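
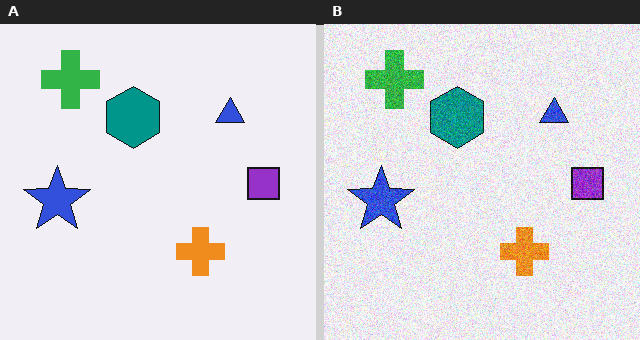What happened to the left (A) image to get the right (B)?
The transformation is: degraded with moderate additive noise.

Random speckle covers the whole image, including the flat background.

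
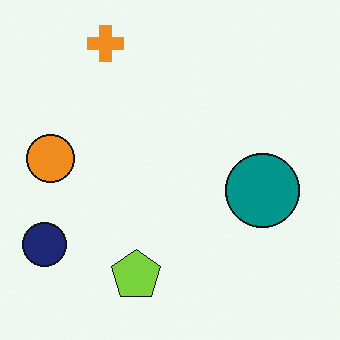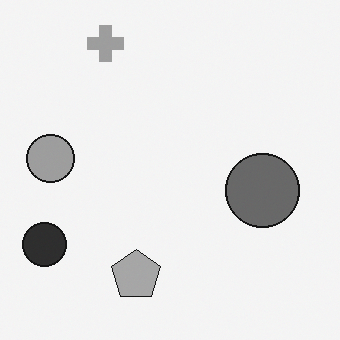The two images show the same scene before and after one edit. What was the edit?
The transformation is: converted to grayscale.

All color is removed — every shape is now a shade of grey.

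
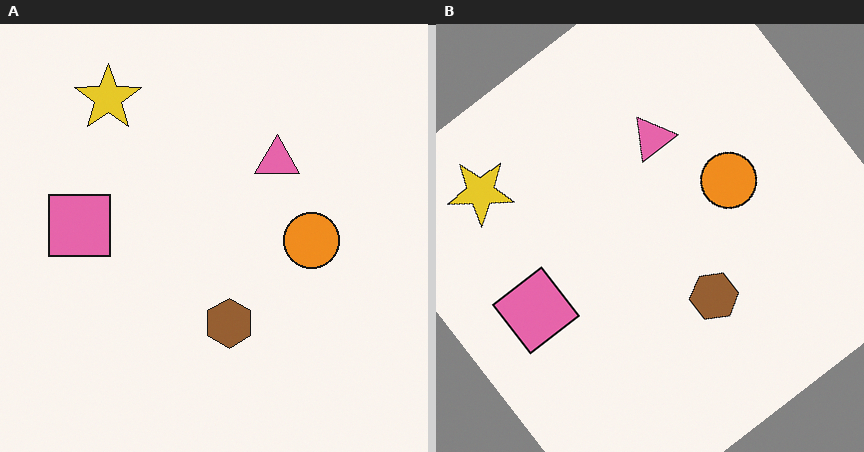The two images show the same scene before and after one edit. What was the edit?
This is the original image rotated counter-clockwise by a large amount — several tens of degrees.

Every shape is tilted by the same angle and the image corners show triangular fill wedges — a whole-image rotation by a non-right angle.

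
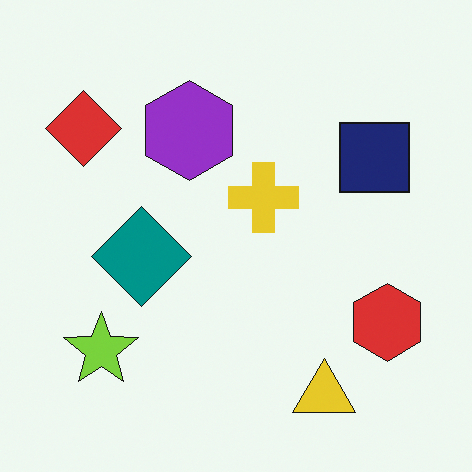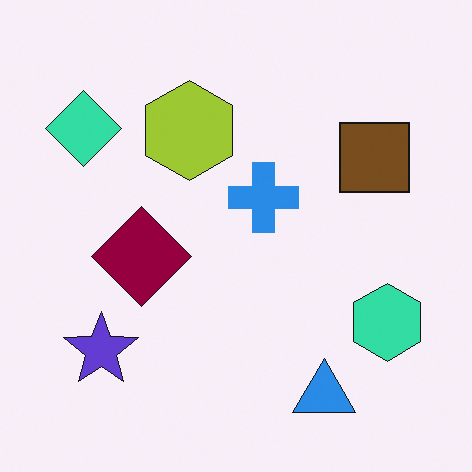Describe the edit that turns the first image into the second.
The image was hue-shifted by a large amount.

Every shape's color has rotated by the same amount around the hue wheel — a uniform hue shift.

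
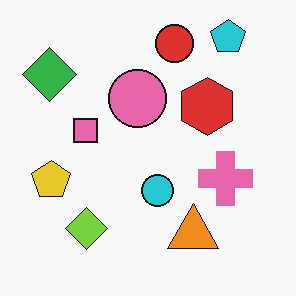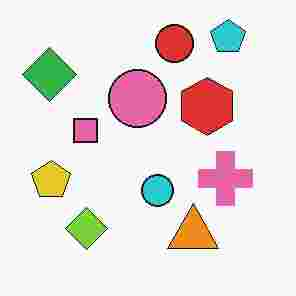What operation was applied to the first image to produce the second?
Degraded with heavy JPEG compression.

Blocky 8×8 compression artifacts appear around shape edges and the flat background shows ringing — characteristic JPEG degradation.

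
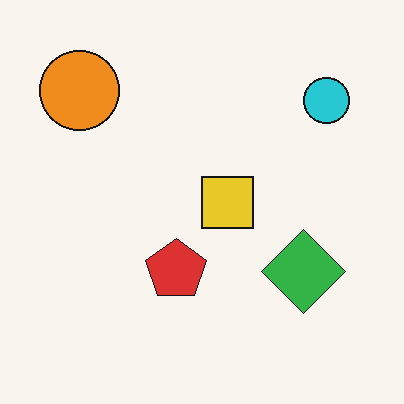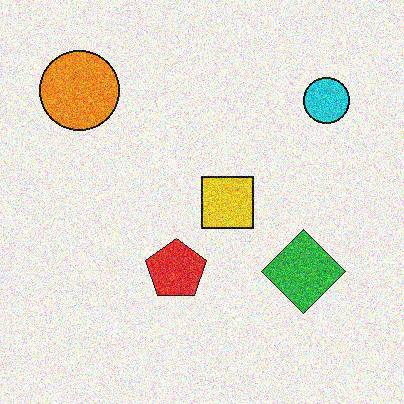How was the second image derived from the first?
This is the original image degraded with strong gaussian noise.

Random speckle covers the whole image, including the flat background.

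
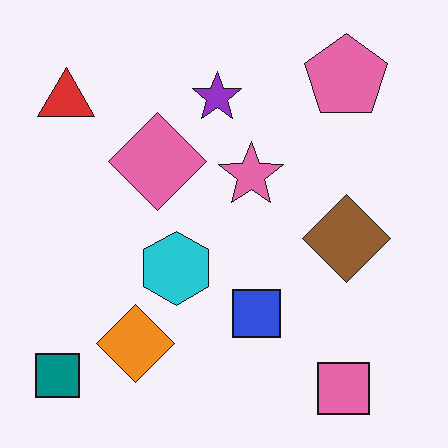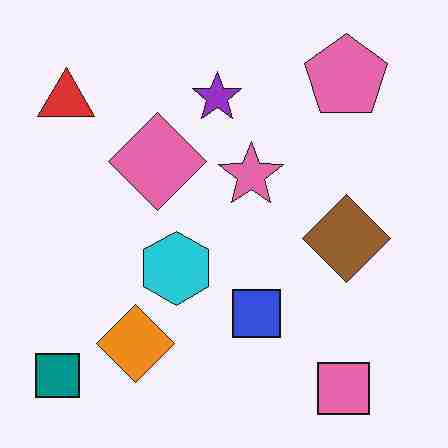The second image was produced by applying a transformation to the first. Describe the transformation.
The second image is the first degraded with heavy JPEG compression.

Blocky 8×8 compression artifacts appear around shape edges and the flat background shows ringing — characteristic JPEG degradation.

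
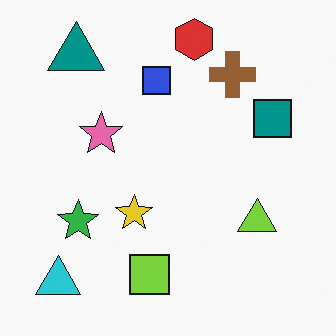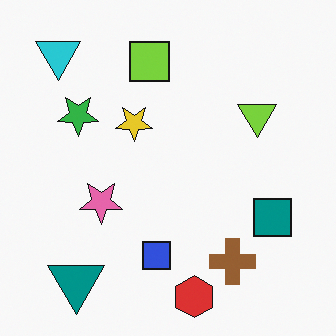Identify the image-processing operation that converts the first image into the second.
The second image is the first flipped vertically (top ↔ bottom).

The red hexagon is in the top of the first image and the bottom of the second — shapes on opposite sides of the horizontal midline have swapped in a mirror flip.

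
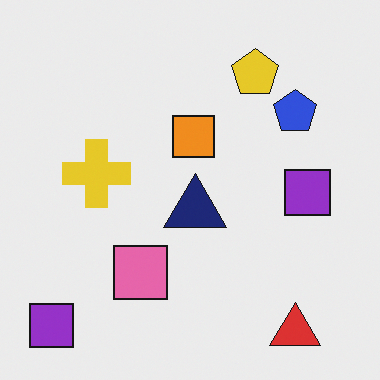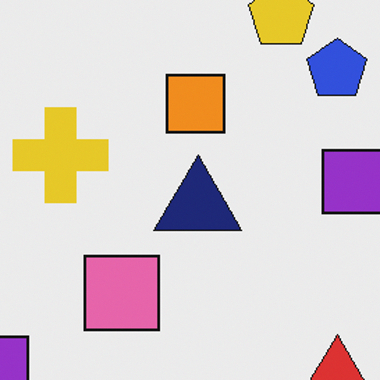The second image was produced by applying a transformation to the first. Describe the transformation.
Cropped slightly and scaled back up.

The visible shapes are larger and the field of view is narrower; shapes near the original edges may be partly or wholly outside the frame — a crop-and-rescale.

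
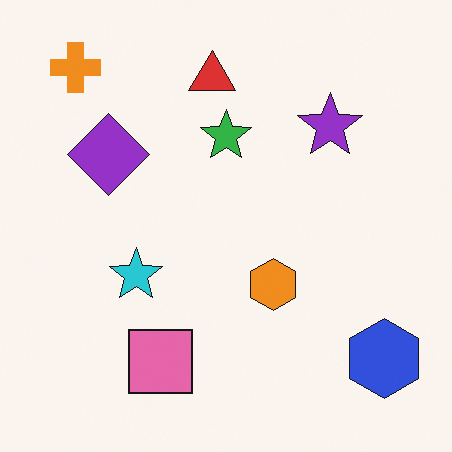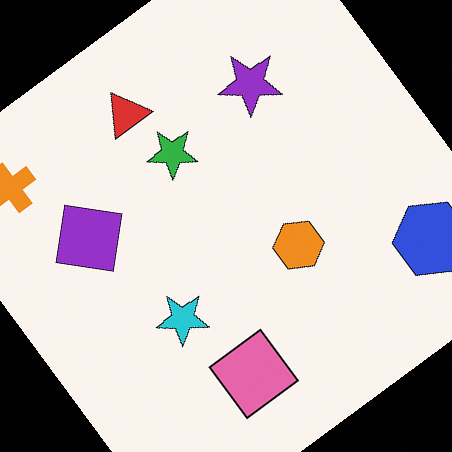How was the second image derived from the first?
This is the original image rotated counter-clockwise by a large amount — several tens of degrees.

Every shape is tilted by the same angle and the image corners show triangular fill wedges — a whole-image rotation by a non-right angle.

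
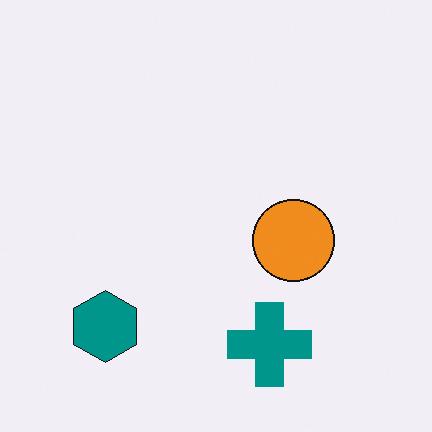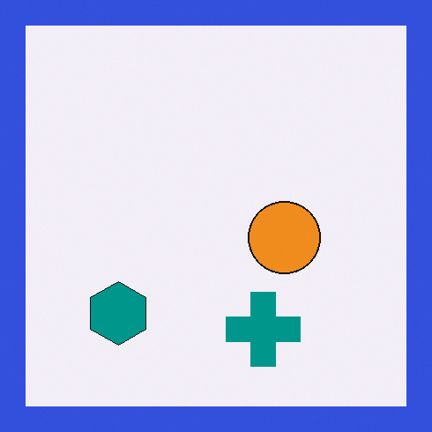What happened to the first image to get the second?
Framed with a blue border.

A solid blue frame runs around the edge of the second image, with the content slightly shrunk inside it.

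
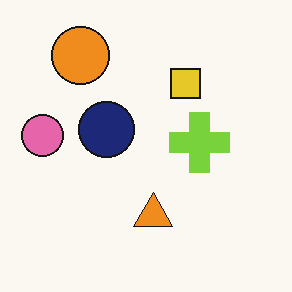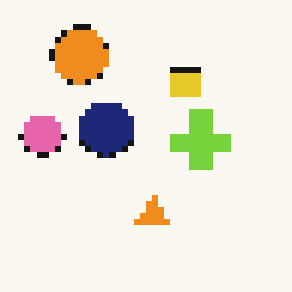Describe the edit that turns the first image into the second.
Pixelated into visible square blocks.

Shapes are reduced to large square blocks; fine edges and outlines are lost — a downscale-then-upscale (mosaic) effect.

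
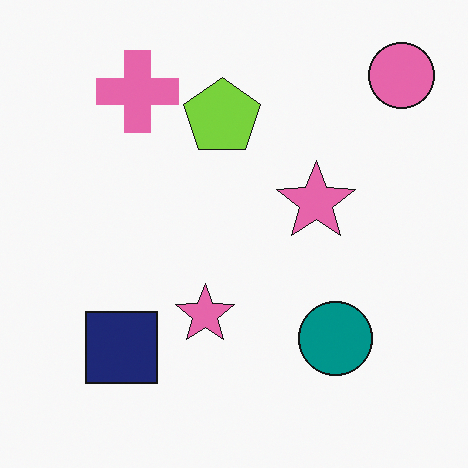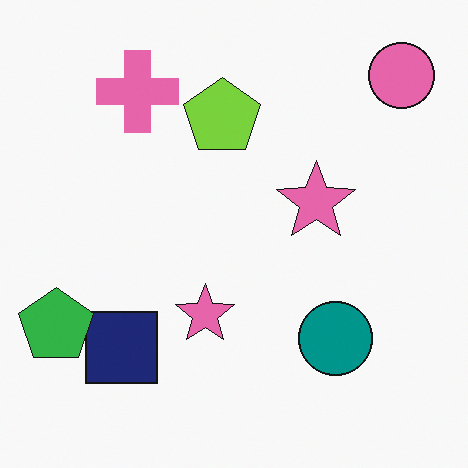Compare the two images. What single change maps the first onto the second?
The second image is the first overlaid with an additional green pentagon.

A green pentagon appears in the second image that is absent from the first.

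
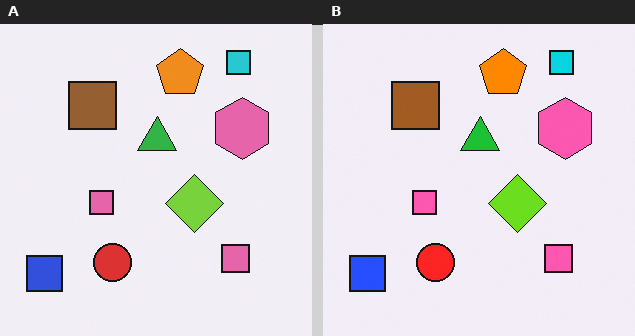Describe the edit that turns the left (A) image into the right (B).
The right (B) image is the left (A) slightly oversaturated.

All colors are more vivid — a global saturation change.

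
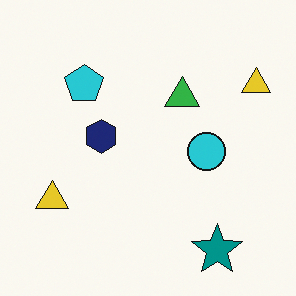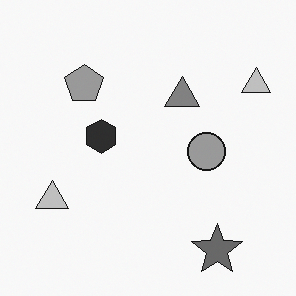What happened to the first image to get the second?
Converted to grayscale.

All color is removed — every shape is now a shade of grey.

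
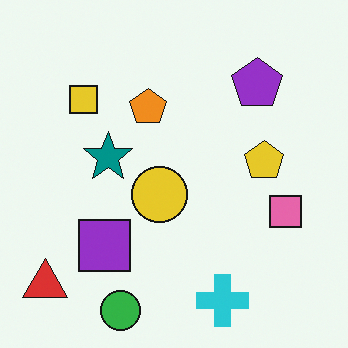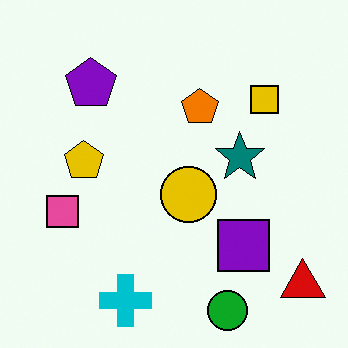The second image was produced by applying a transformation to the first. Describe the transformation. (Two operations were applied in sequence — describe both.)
It was flipped horizontally (left ↔ right), then given slightly increased contrast.

The red triangle is in the bottom-left of the first image and the bottom-right of the second — shapes on opposite sides of the vertical midline have swapped in a mirror flip. Tones are pushed away from mid-grey across the whole image — a global contrast change.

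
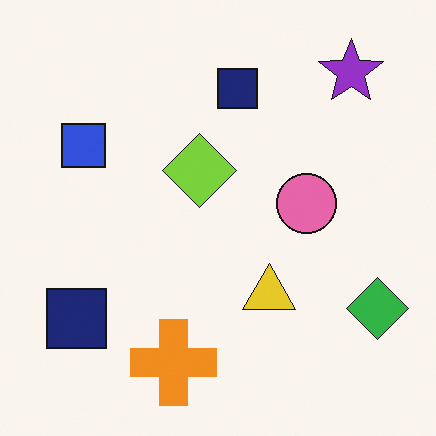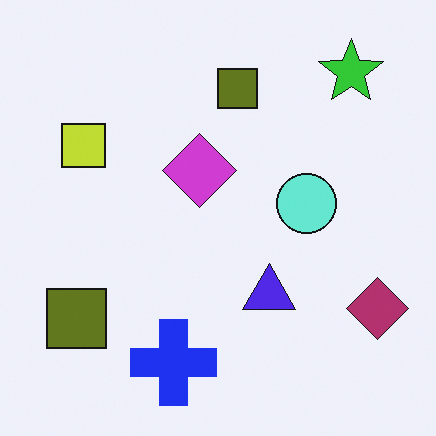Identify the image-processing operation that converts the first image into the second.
Hue-shifted by a large amount.

Every shape's color has rotated by the same amount around the hue wheel — a uniform hue shift.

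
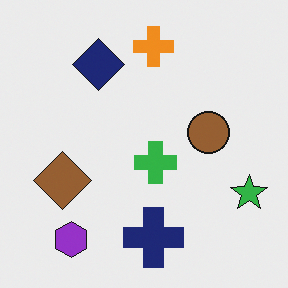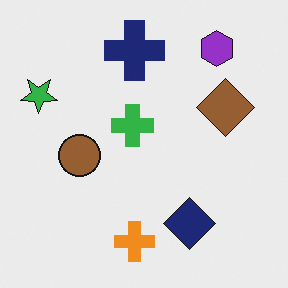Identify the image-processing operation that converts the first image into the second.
This is the original image rotated 180°.

The purple hexagon sits in the bottom-left of the first image and the top-right of the second — consistent with a whole-image 180° rotation.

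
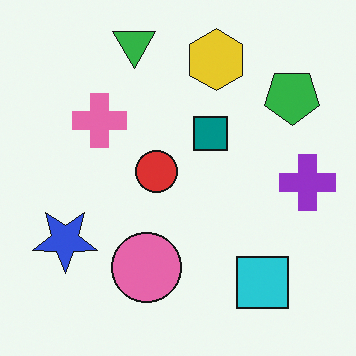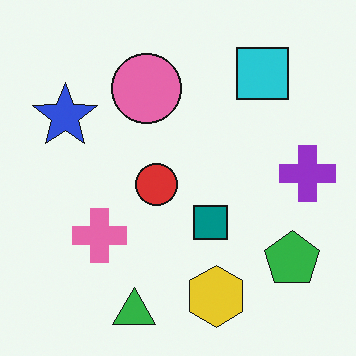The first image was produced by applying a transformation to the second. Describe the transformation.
The image was flipped vertically (top ↔ bottom).

The green triangle is in the bottom of the second image and the top of the first — shapes on opposite sides of the horizontal midline have swapped in a mirror flip.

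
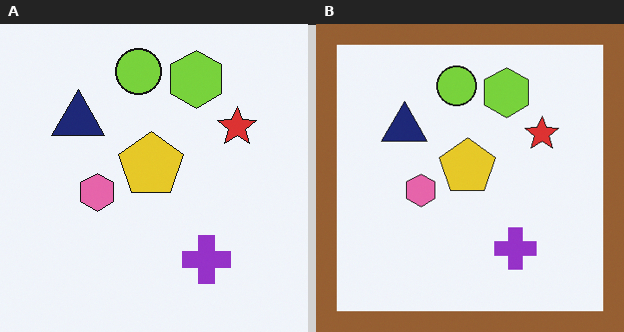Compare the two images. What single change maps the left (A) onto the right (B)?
Framed with a brown border.

A solid brown frame runs around the edge of the right (B) image, with the content slightly shrunk inside it.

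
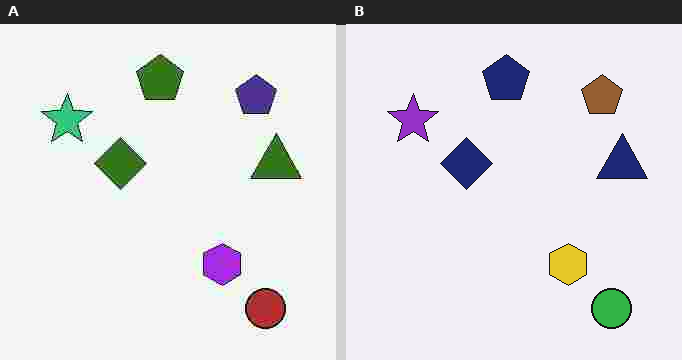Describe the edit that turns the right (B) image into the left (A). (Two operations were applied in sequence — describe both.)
It was hue-shifted by a large amount, then degraded with heavy JPEG compression.

Every shape's color has rotated by the same amount around the hue wheel — a uniform hue shift. Blocky 8×8 compression artifacts appear around shape edges and the flat background shows ringing — characteristic JPEG degradation.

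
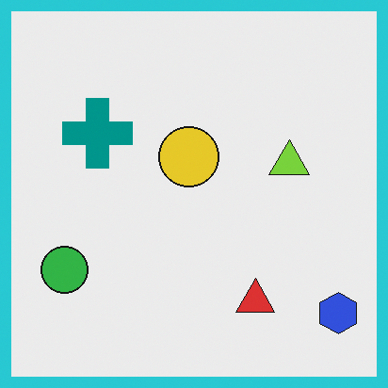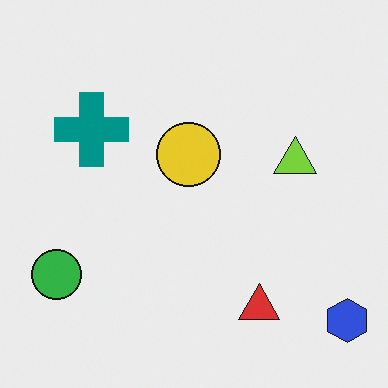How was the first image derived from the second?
This is the original image framed with a cyan border.

A solid cyan frame runs around the edge of the first image, with the content slightly shrunk inside it.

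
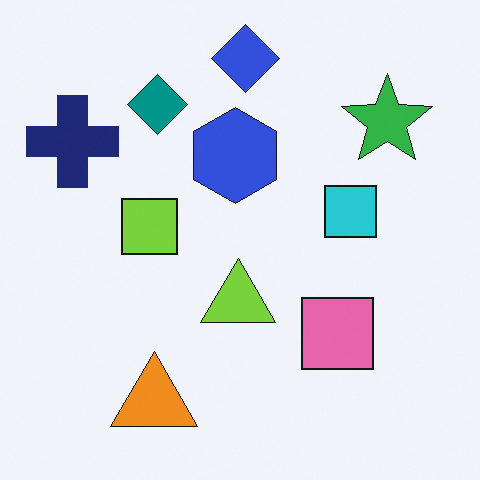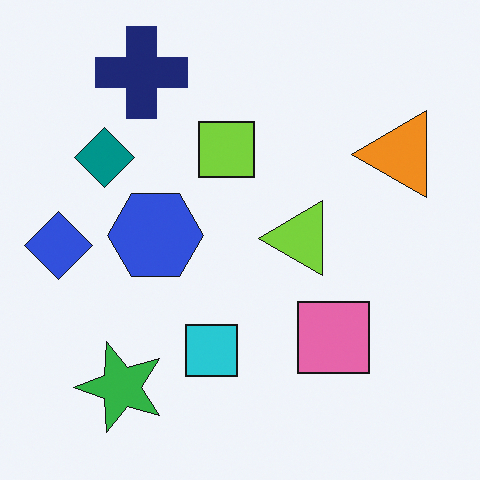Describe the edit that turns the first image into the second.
This is the original image transposed (reflected across the top-left ↔ bottom-right diagonal).

Shapes have swapped their row and column positions — what was in the top-right is now in the bottom-left — a diagonal reflection.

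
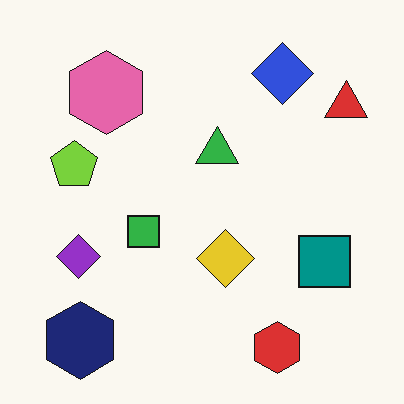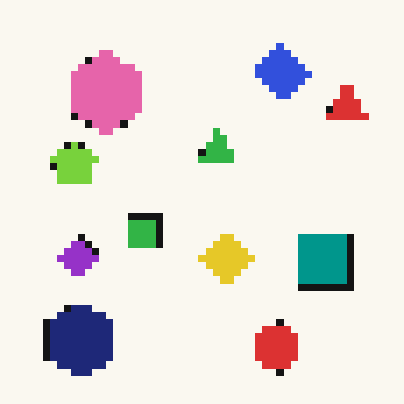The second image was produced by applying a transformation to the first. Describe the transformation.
Moderately pixelated.

Shapes are reduced to large square blocks; fine edges and outlines are lost — a downscale-then-upscale (mosaic) effect.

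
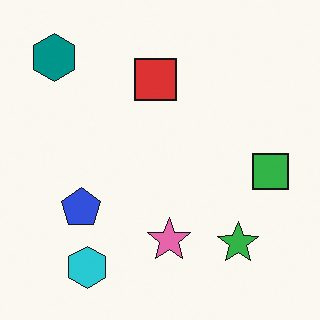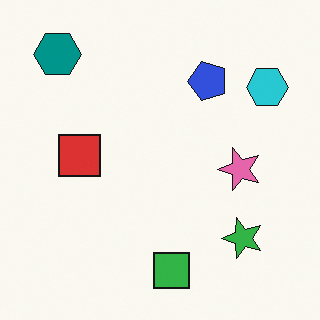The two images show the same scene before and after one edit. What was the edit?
The transformation is: transposed (reflected across the top-left ↔ bottom-right diagonal).

Shapes have swapped their row and column positions — what was in the top-right is now in the bottom-left — a diagonal reflection.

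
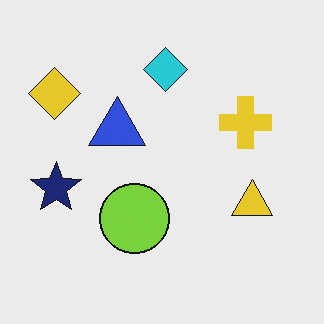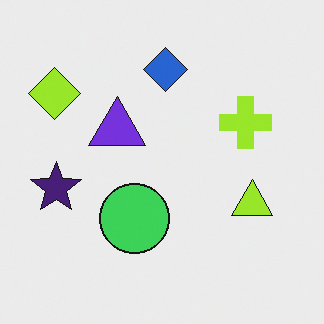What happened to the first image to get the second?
It was hue-shifted slightly.

Every shape's color has rotated by the same amount around the hue wheel — a uniform hue shift.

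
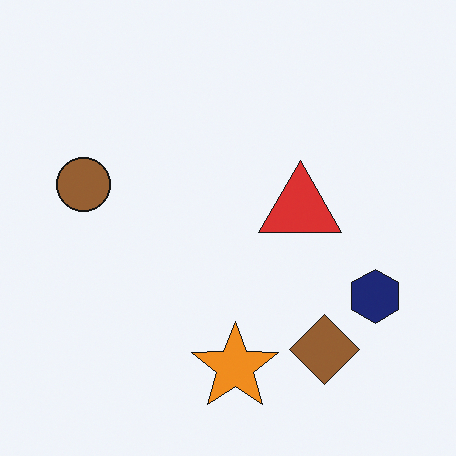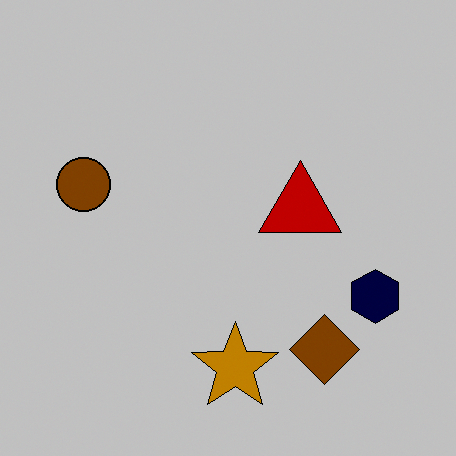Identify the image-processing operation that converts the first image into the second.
The transformation is: heavily posterized to just a handful of flat colors.

Each flat color has snapped to a coarser quantized level — most visibly, the near-white background has dropped to a flat grey.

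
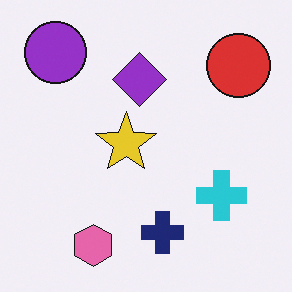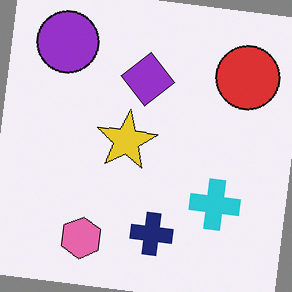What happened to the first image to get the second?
The second image is the first rotated clockwise by a small amount.

Every shape is tilted by the same angle and the image corners show triangular fill wedges — a whole-image rotation by a non-right angle.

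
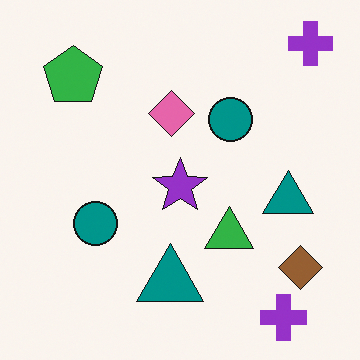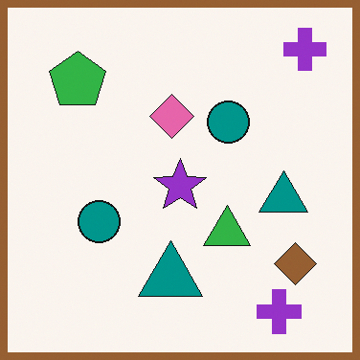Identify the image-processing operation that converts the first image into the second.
This is the original image framed with a brown border.

A solid brown frame runs around the edge of the second image, with the content slightly shrunk inside it.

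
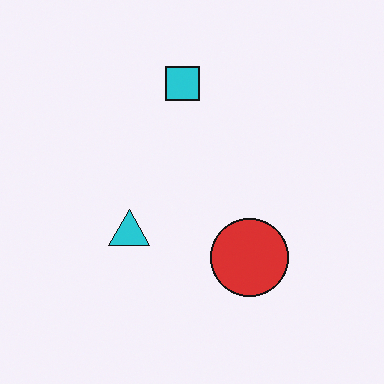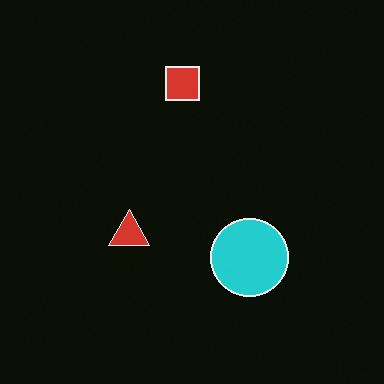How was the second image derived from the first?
The transformation is: color-inverted (negative).

The light background has become dark and every shape's color is its complement — a photographic negative.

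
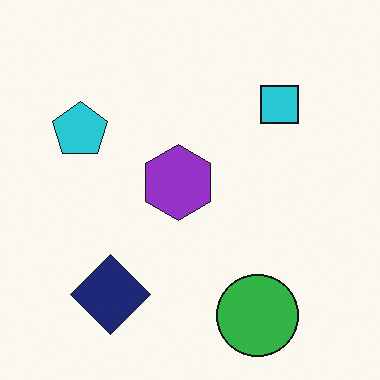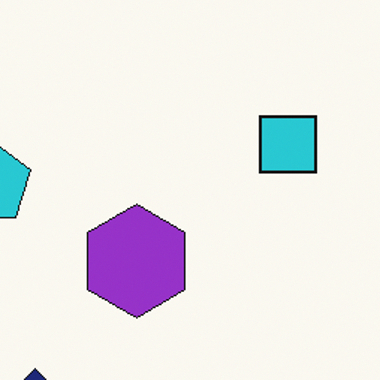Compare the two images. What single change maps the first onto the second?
The second image is the first cropped slightly and scaled back up.

The visible shapes are larger and the field of view is narrower; shapes near the original edges may be partly or wholly outside the frame — a crop-and-rescale.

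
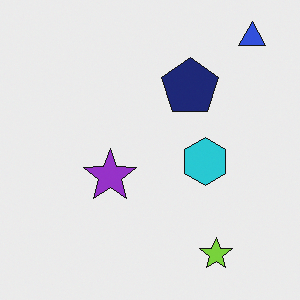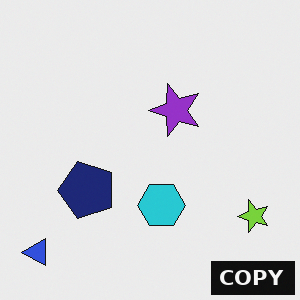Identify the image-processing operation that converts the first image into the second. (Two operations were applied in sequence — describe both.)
The image was transposed (reflected across the top-left ↔ bottom-right diagonal), then watermarked with the text "COPY" in the lower-right corner.

Shapes have swapped their row and column positions — what was in the top-right is now in the bottom-left — a diagonal reflection. A dark label reading "COPY" appears in the lower-right corner.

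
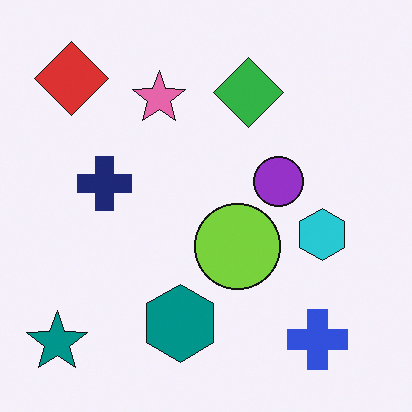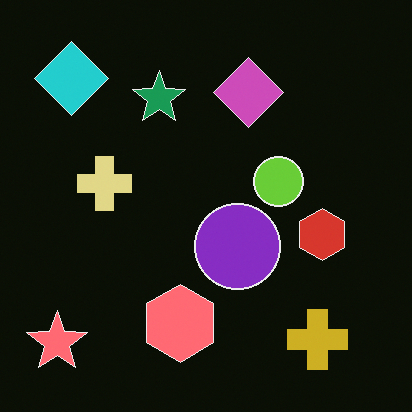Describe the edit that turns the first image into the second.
It was color-inverted (negative).

The light background has become dark and every shape's color is its complement — a photographic negative.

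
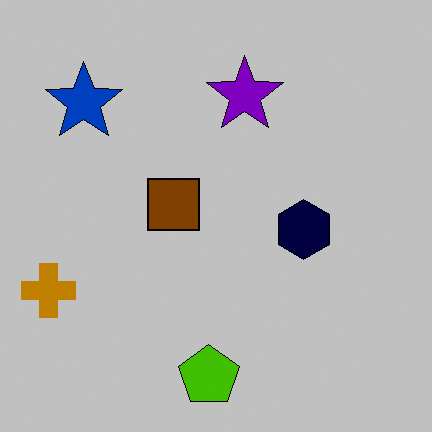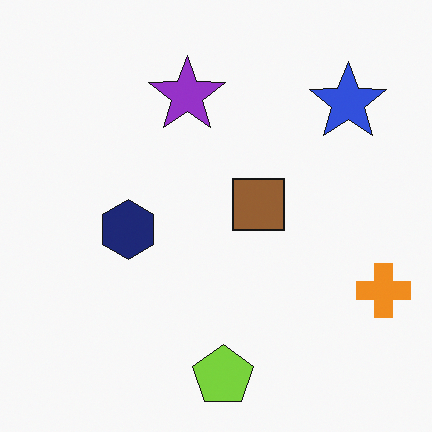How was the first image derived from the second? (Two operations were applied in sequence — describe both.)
Flipped horizontally (left ↔ right), then heavily posterized to just a handful of flat colors.

The orange cross is in the bottom-right of the second image and the bottom-left of the first — shapes on opposite sides of the vertical midline have swapped in a mirror flip. Each flat color has snapped to a coarser quantized level — most visibly, the near-white background has dropped to a flat grey.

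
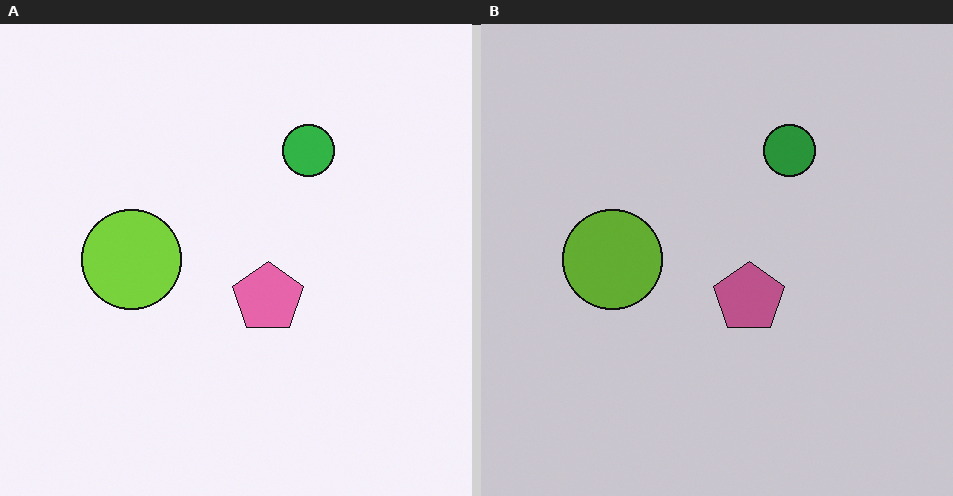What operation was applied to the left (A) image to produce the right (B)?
The image was darkened a little.

Every pixel — background and shapes alike — is uniformly darkened.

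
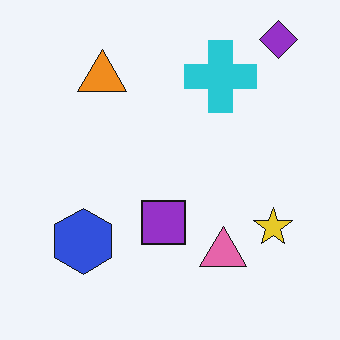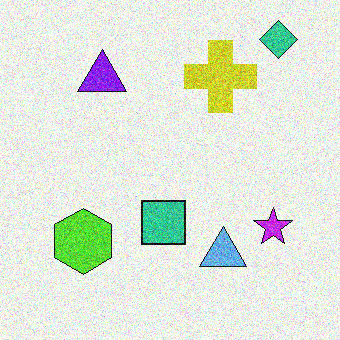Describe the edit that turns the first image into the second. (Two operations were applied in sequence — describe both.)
It was hue-shifted through roughly half the color wheel, then degraded with heavy additive noise.

Every shape's color has rotated by the same amount around the hue wheel — a uniform hue shift. Random speckle covers the whole image, including the flat background.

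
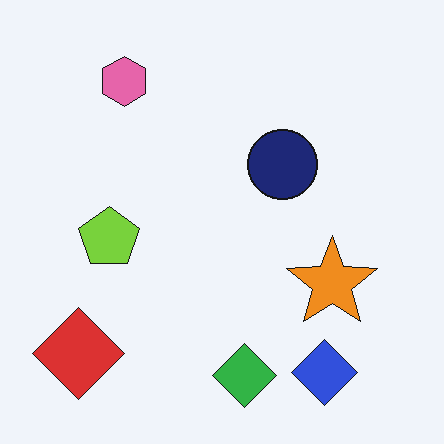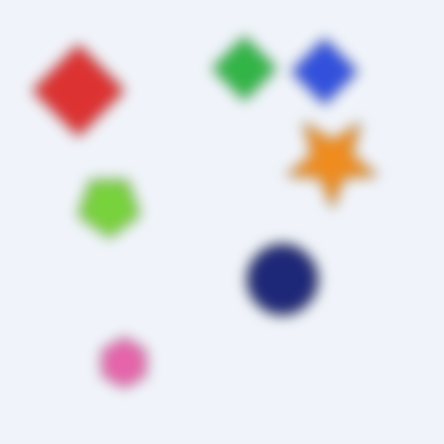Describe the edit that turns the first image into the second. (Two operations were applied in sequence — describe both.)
It was flipped vertically (top ↔ bottom), then heavily blurred.

The green diamond is in the bottom of the first image and the top of the second — shapes on opposite sides of the horizontal midline have swapped in a mirror flip. Shape edges and outlines are uniformly softened across the whole image.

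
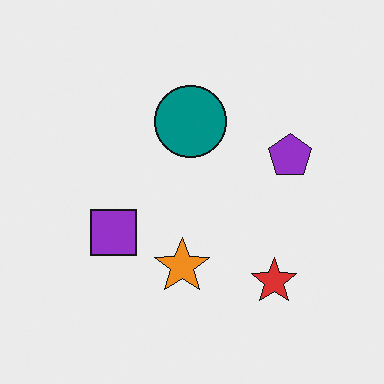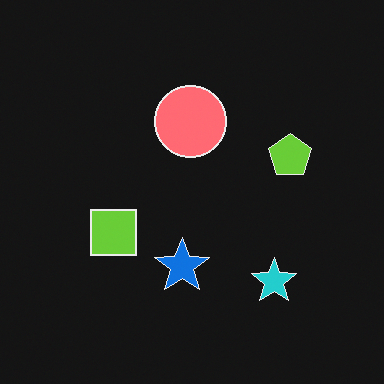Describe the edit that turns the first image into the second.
The second image is the first color-inverted (negative).

The light background has become dark and every shape's color is its complement — a photographic negative.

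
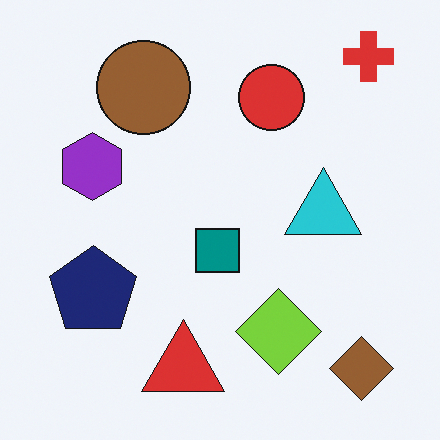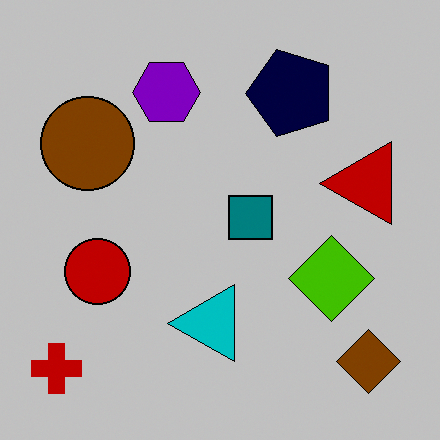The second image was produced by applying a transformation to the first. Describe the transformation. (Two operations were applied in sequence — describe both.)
This is the original image aggressively posterized, then transposed (reflected across the top-left ↔ bottom-right diagonal).

Each flat color has snapped to a coarser quantized level — most visibly, the near-white background has dropped to a flat grey. Shapes have swapped their row and column positions — what was in the top-right is now in the bottom-left — a diagonal reflection.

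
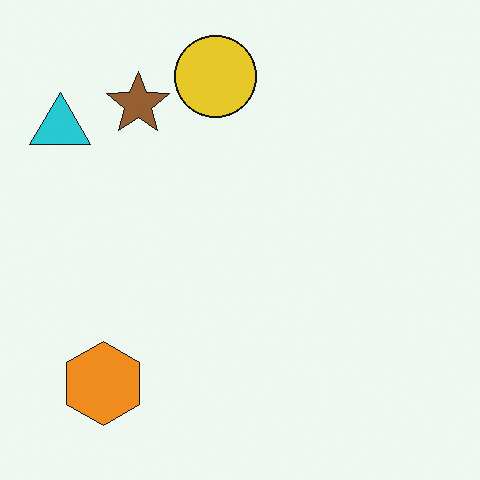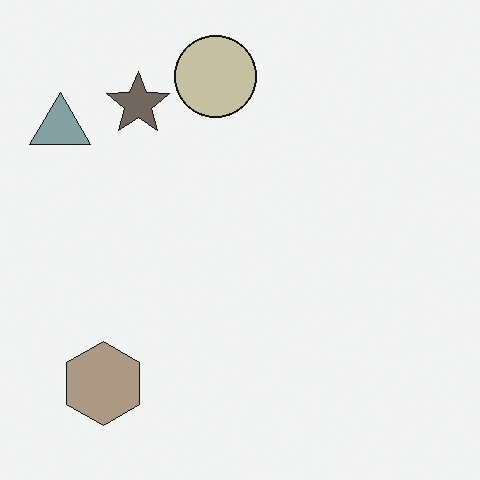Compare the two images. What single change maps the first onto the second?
This is the original image made much more muted (saturation change).

All colors are more muted and greyish — a global saturation change.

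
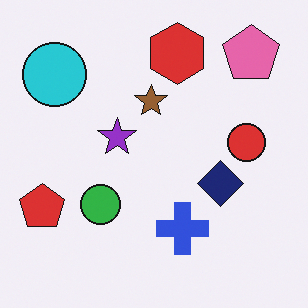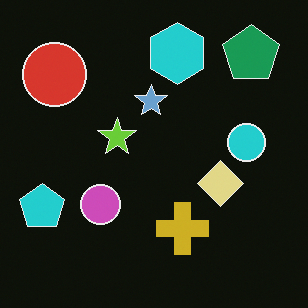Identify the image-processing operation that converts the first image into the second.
The second image is the first color-inverted (negative).

The light background has become dark and every shape's color is its complement — a photographic negative.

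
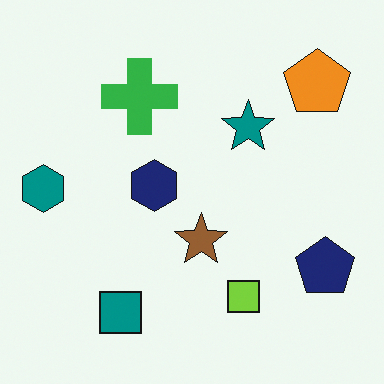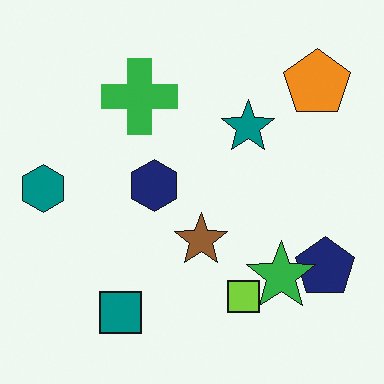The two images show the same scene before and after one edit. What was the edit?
Overlaid with an additional green star.

A green star appears in the second image that is absent from the first.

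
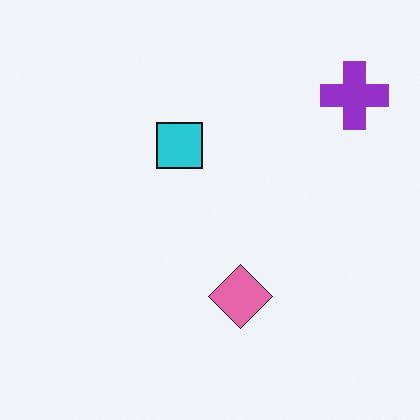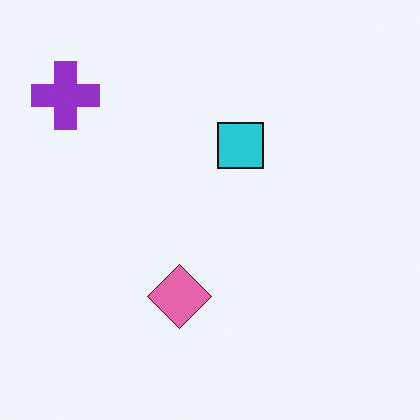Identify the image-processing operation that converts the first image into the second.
The second image is the first flipped horizontally (left ↔ right).

The purple cross is in the top-right of the first image and the top-left of the second — shapes on opposite sides of the vertical midline have swapped in a mirror flip.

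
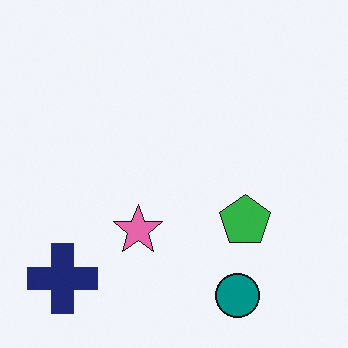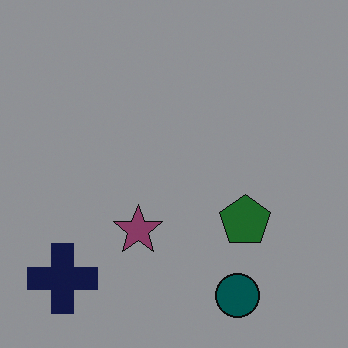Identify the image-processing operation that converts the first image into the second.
The transformation is: noticeably darkened.

Every pixel — background and shapes alike — is uniformly darkened.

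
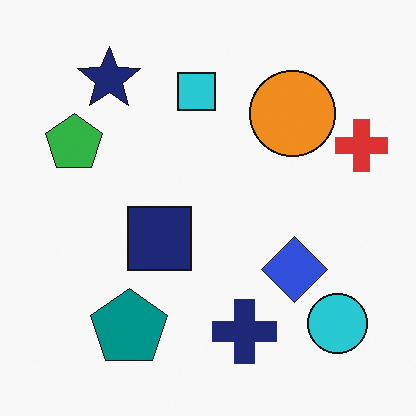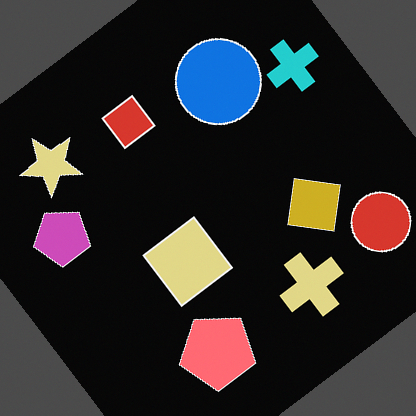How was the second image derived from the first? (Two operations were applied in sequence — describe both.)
It was rotated counter-clockwise by a large amount — several tens of degrees, then color-inverted (negative).

Every shape is tilted by the same angle and the image corners show triangular fill wedges — a whole-image rotation by a non-right angle. The light background has become dark and every shape's color is its complement — a photographic negative.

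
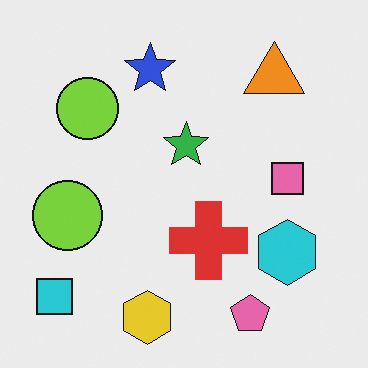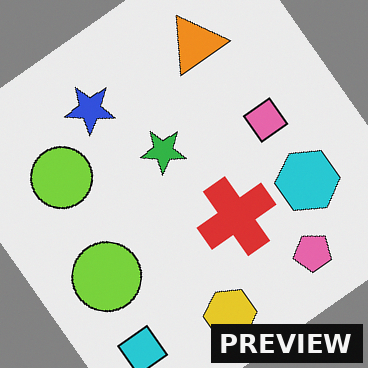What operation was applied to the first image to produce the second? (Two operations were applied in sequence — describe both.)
The image was rotated counter-clockwise by a large amount — several tens of degrees, then watermarked with the text "PREVIEW" in the lower-right corner.

Every shape is tilted by the same angle and the image corners show triangular fill wedges — a whole-image rotation by a non-right angle. A dark label reading "PREVIEW" appears in the lower-right corner.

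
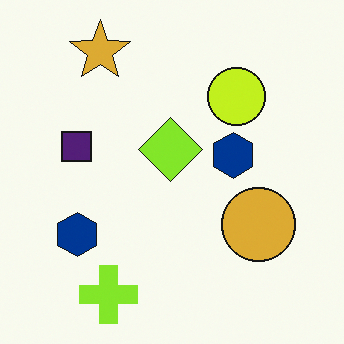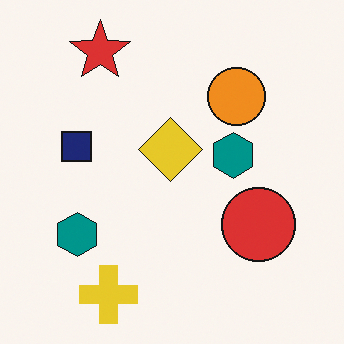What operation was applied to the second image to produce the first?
Hue-shifted by a small amount.

Every shape's color has rotated by the same amount around the hue wheel — a uniform hue shift.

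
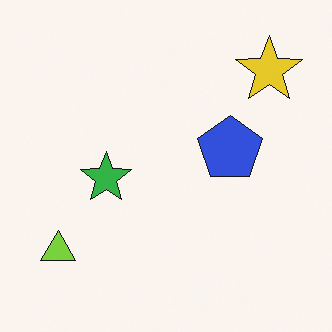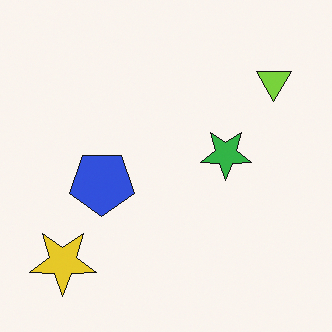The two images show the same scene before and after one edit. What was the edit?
It was rotated 180°.

The yellow star sits in the top-right of the first image and the bottom-left of the second — consistent with a whole-image 180° rotation.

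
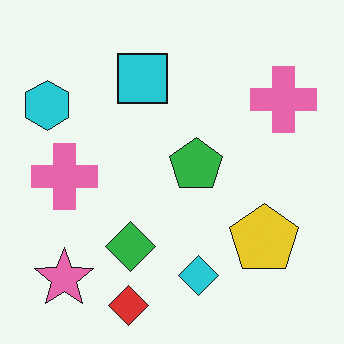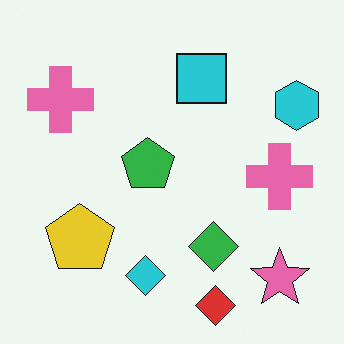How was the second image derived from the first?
Flipped horizontally (left ↔ right).

The cyan hexagon is in the top-left of the first image and the top-right of the second — shapes on opposite sides of the vertical midline have swapped in a mirror flip.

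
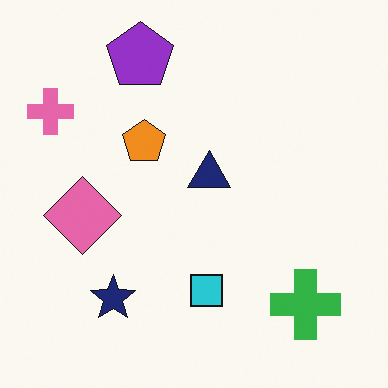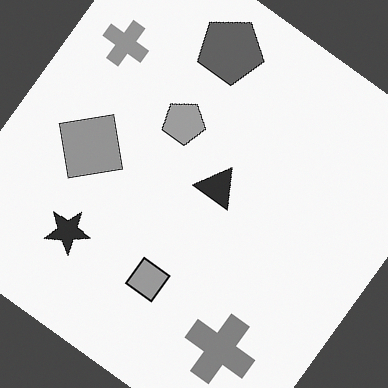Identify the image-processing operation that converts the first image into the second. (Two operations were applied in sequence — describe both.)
It was converted to grayscale, then rotated clockwise by a large amount — several tens of degrees.

All color is removed — every shape is now a shade of grey. Every shape is tilted by the same angle and the image corners show triangular fill wedges — a whole-image rotation by a non-right angle.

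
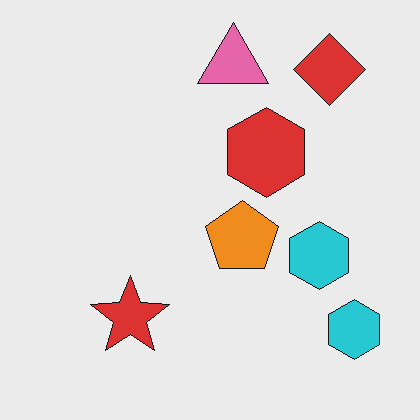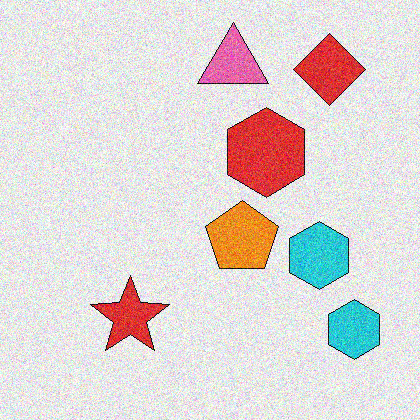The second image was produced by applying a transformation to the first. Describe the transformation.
The transformation is: degraded with visible gaussian noise.

Random speckle covers the whole image, including the flat background.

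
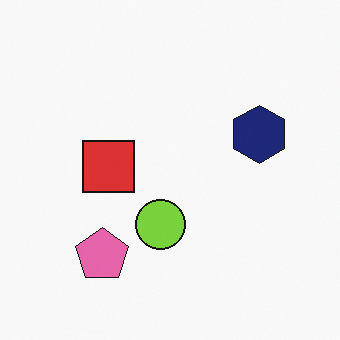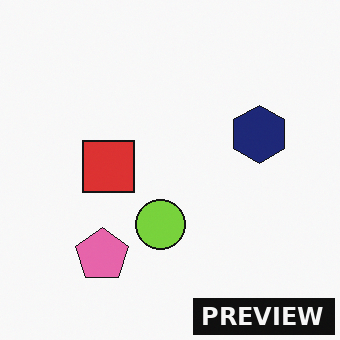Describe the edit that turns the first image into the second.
The transformation is: watermarked with the text "PREVIEW" in the lower-right corner.

A dark label reading "PREVIEW" appears in the lower-right corner.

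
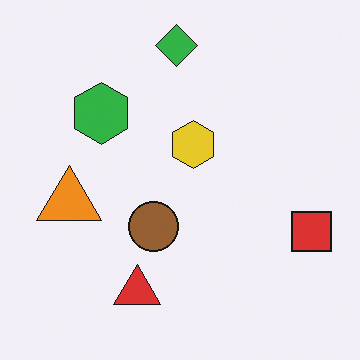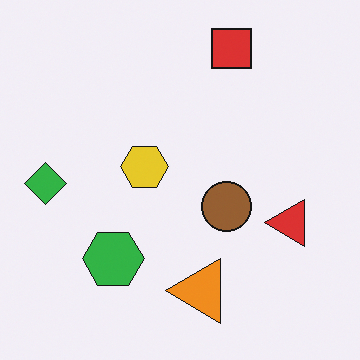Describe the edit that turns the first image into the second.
This is the original image rotated 90° counter-clockwise.

The red square sits in the right of the first image and the top of the second — consistent with a whole-image 90° counter-clockwise rotation.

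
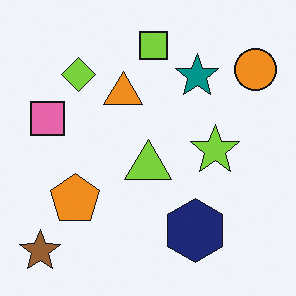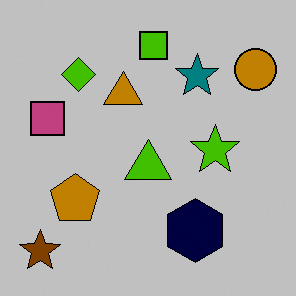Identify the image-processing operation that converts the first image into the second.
The image was aggressively posterized.

Each flat color has snapped to a coarser quantized level — most visibly, the near-white background has dropped to a flat grey.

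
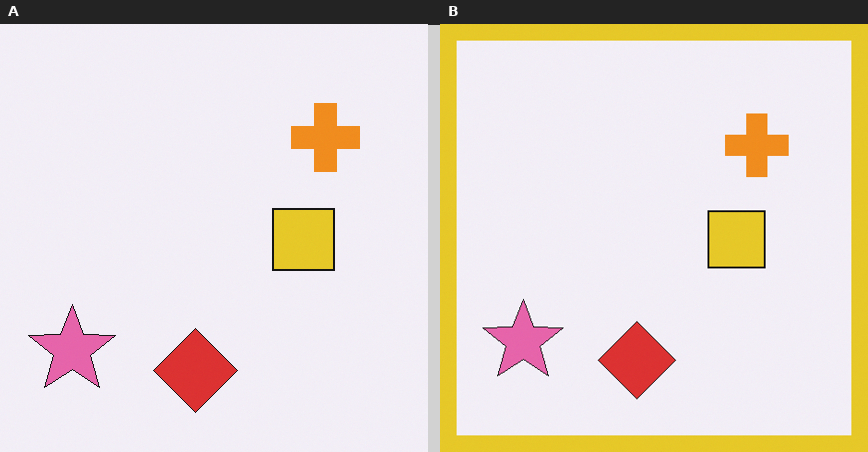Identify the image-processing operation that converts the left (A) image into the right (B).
The transformation is: framed with a yellow border.

A solid yellow frame runs around the edge of the right (B) image, with the content slightly shrunk inside it.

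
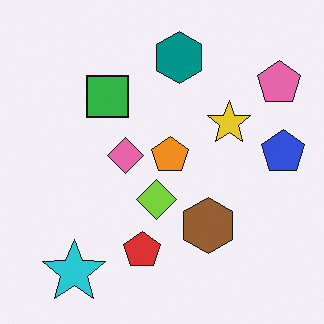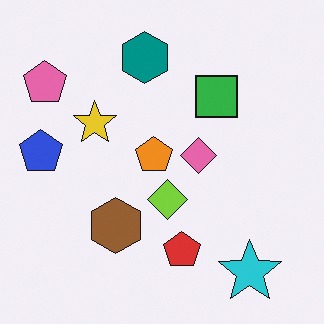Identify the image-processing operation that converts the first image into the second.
This is the original image flipped horizontally (left ↔ right).

The blue pentagon is in the right of the first image and the left of the second — shapes on opposite sides of the vertical midline have swapped in a mirror flip.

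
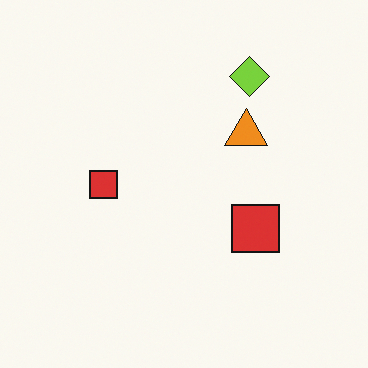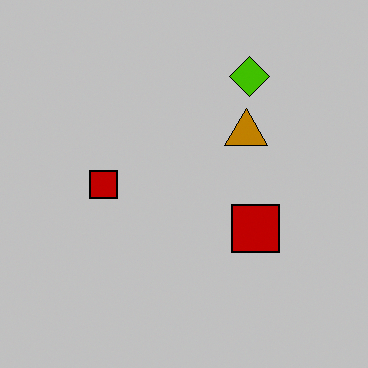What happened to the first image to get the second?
This is the original image aggressively posterized.

Each flat color has snapped to a coarser quantized level — most visibly, the near-white background has dropped to a flat grey.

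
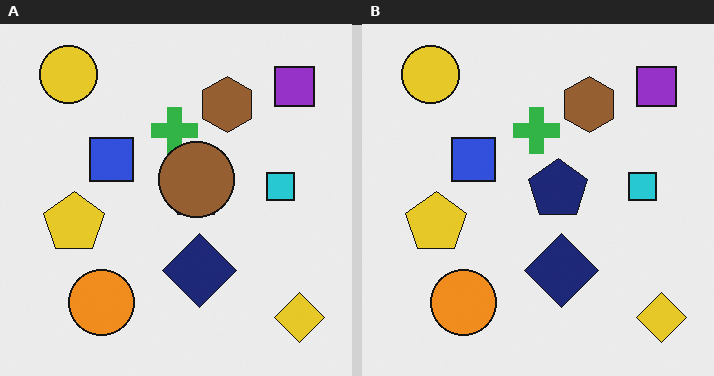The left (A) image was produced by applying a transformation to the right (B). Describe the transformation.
Overlaid with an additional brown circle.

A brown circle appears in the left (A) image that is absent from the right (B).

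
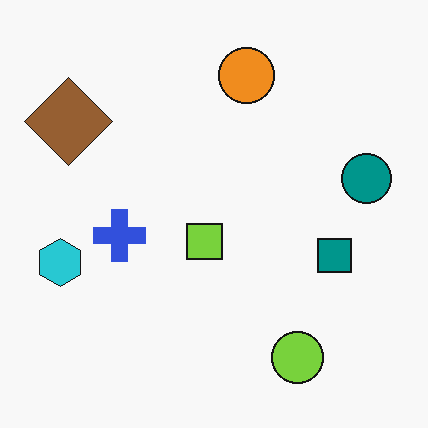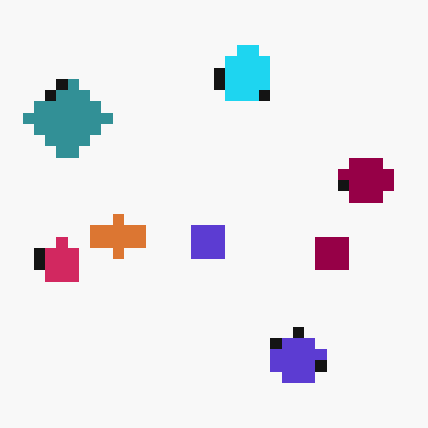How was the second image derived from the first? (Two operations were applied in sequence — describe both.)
Heavily pixelated into large blocks, then hue-shifted by a large amount.

Shapes are reduced to large square blocks; fine edges and outlines are lost — a downscale-then-upscale (mosaic) effect. Every shape's color has rotated by the same amount around the hue wheel — a uniform hue shift.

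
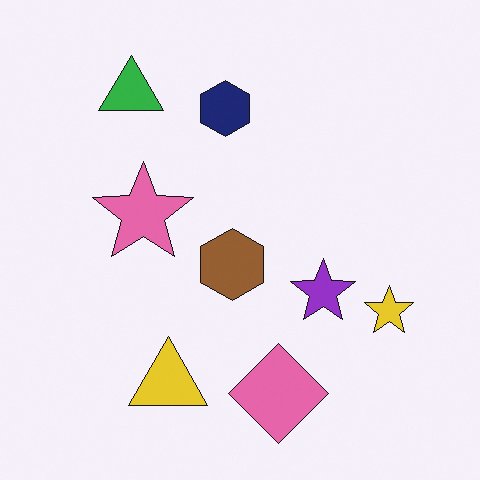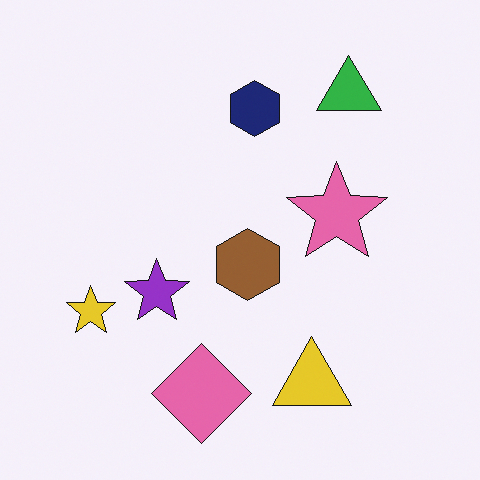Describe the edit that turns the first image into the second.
This is the original image flipped horizontally (left ↔ right).

The yellow star is in the right of the first image and the left of the second — shapes on opposite sides of the vertical midline have swapped in a mirror flip.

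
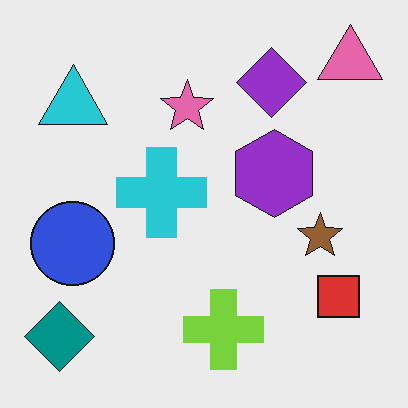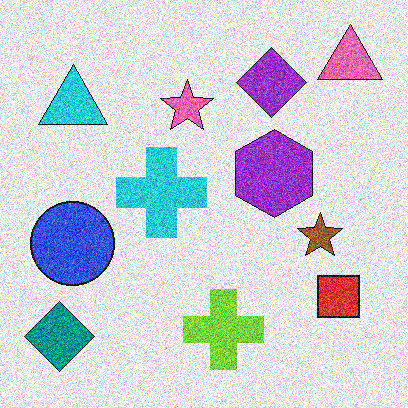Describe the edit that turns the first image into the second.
The image was degraded with a thick layer of grain.

Random speckle covers the whole image, including the flat background.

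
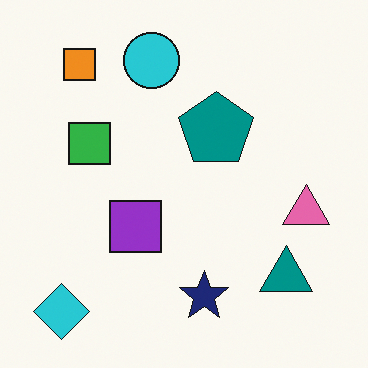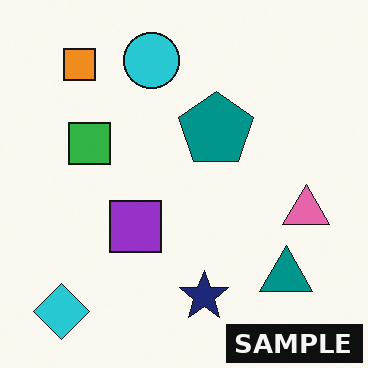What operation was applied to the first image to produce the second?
Watermarked with the text "SAMPLE" in the lower-right corner.

A dark label reading "SAMPLE" appears in the lower-right corner.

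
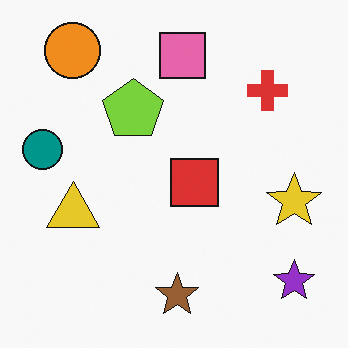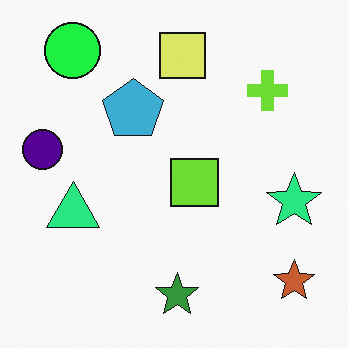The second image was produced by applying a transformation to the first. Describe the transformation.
The image was hue-shifted noticeably.

Every shape's color has rotated by the same amount around the hue wheel — a uniform hue shift.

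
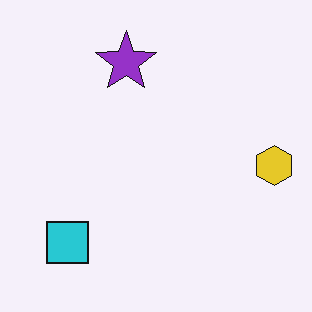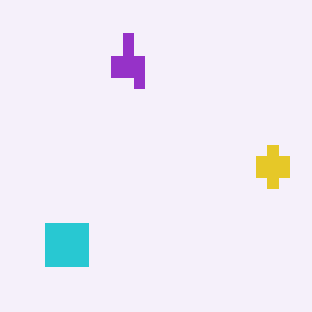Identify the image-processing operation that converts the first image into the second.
The second image is the first heavily pixelated into large blocks.

Shapes are reduced to large square blocks; fine edges and outlines are lost — a downscale-then-upscale (mosaic) effect.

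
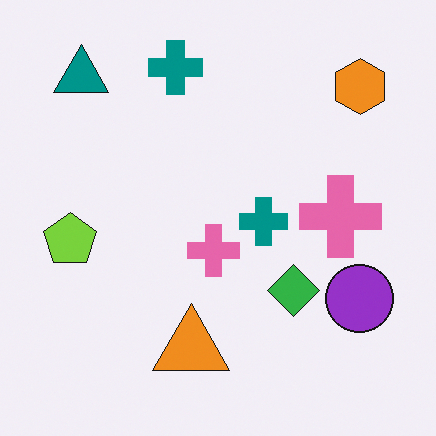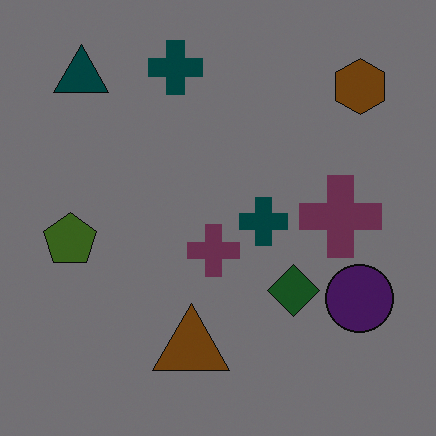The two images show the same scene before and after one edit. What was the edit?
It was darkened a lot.

Every pixel — background and shapes alike — is uniformly darkened.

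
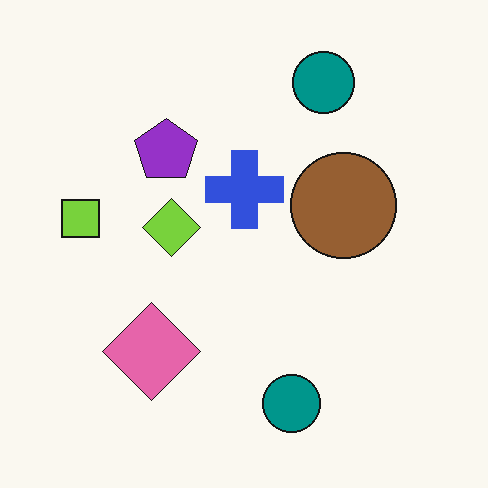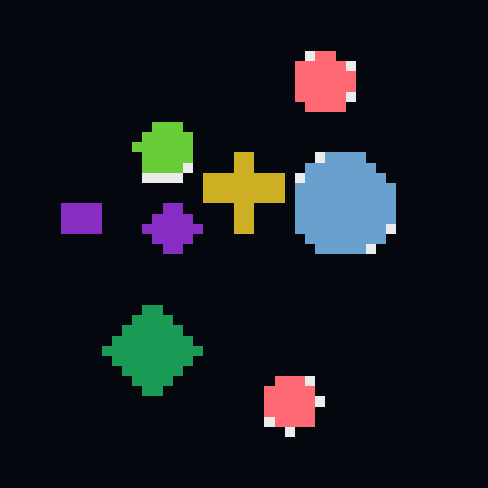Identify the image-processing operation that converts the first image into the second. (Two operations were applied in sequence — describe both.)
It was coarsely pixelated, then color-inverted (negative).

Shapes are reduced to large square blocks; fine edges and outlines are lost — a downscale-then-upscale (mosaic) effect. The light background has become dark and every shape's color is its complement — a photographic negative.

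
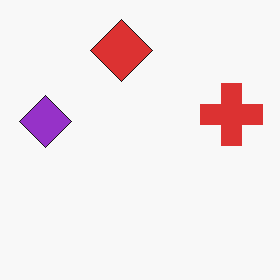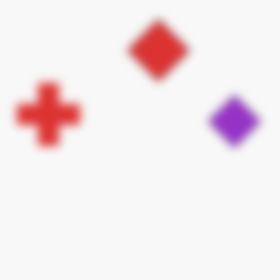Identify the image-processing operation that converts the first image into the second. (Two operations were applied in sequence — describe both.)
It was flipped horizontally (left ↔ right), then noticeably gaussian-blurred.

The purple diamond is in the left of the first image and the right of the second — shapes on opposite sides of the vertical midline have swapped in a mirror flip. Shape edges and outlines are uniformly softened across the whole image.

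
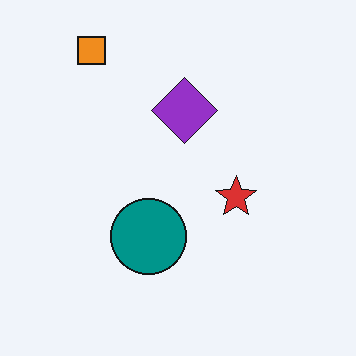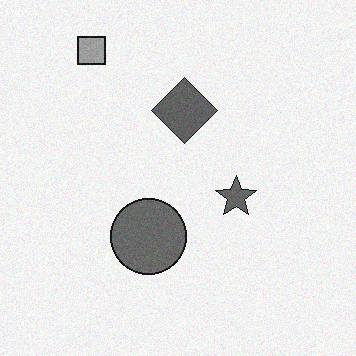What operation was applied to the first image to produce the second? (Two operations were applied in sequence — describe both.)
It was converted to grayscale, then degraded with subtle gaussian noise.

All color is removed — every shape is now a shade of grey. Random speckle covers the whole image, including the flat background.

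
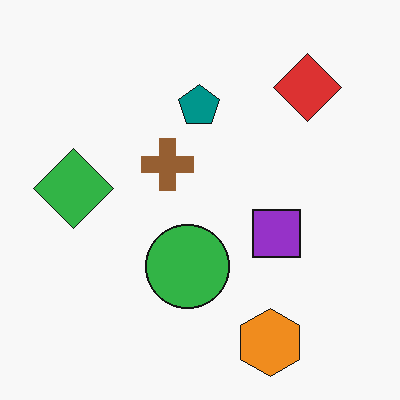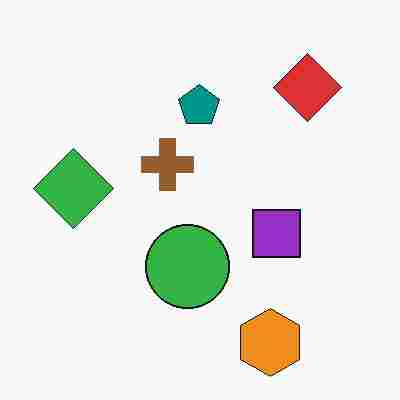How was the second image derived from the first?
The image was degraded with heavy JPEG compression.

Blocky 8×8 compression artifacts appear around shape edges and the flat background shows ringing — characteristic JPEG degradation.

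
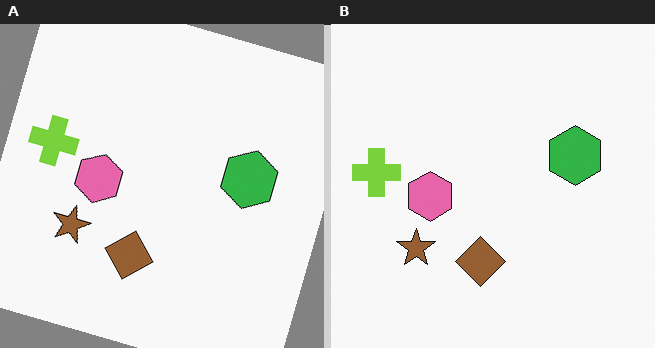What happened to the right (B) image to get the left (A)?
It was rotated clockwise by a clearly visible amount.

Every shape is tilted by the same angle and the image corners show triangular fill wedges — a whole-image rotation by a non-right angle.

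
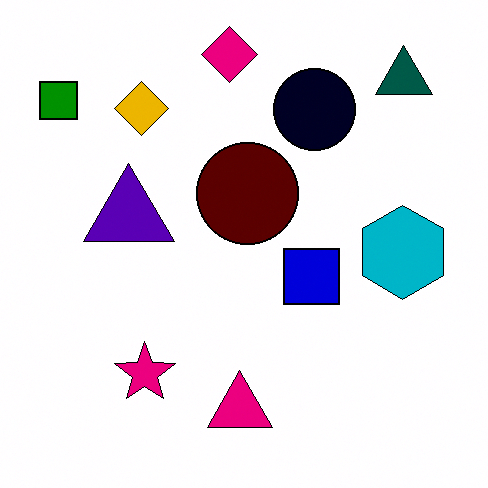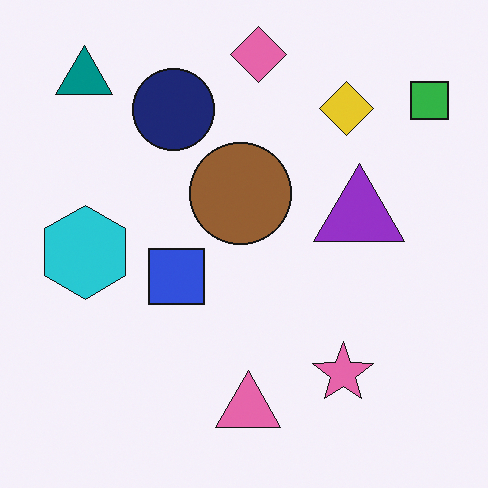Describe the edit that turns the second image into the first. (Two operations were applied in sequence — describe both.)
Boosted in contrast, then flipped horizontally (left ↔ right).

Tones are pushed away from mid-grey across the whole image — a global contrast change. The green square is in the top-right of the second image and the top-left of the first — shapes on opposite sides of the vertical midline have swapped in a mirror flip.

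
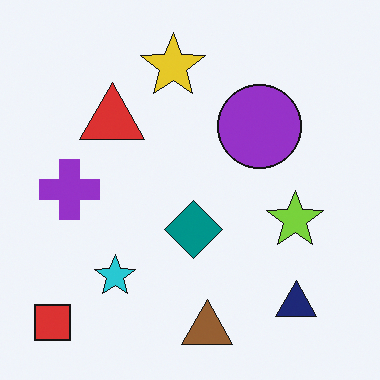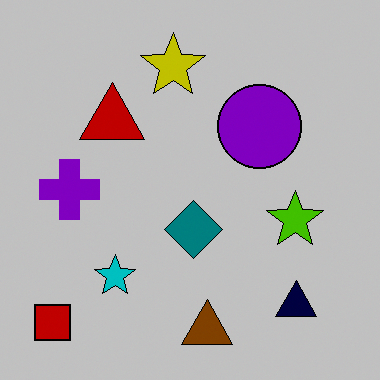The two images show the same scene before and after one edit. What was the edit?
Aggressively posterized.

Each flat color has snapped to a coarser quantized level — most visibly, the near-white background has dropped to a flat grey.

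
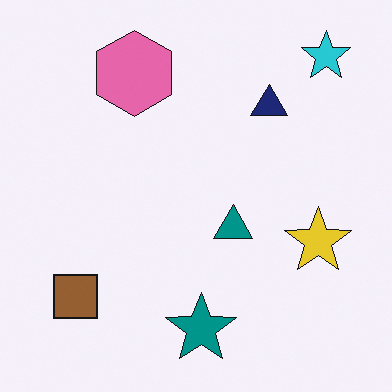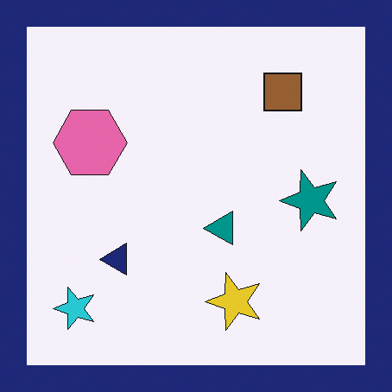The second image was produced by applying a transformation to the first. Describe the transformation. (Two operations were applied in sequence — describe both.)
The image was transposed (reflected across the top-left ↔ bottom-right diagonal), then framed with a navy border.

Shapes have swapped their row and column positions — what was in the top-right is now in the bottom-left — a diagonal reflection. A solid navy frame runs around the edge of the second image, with the content slightly shrunk inside it.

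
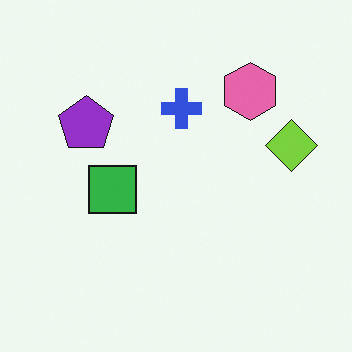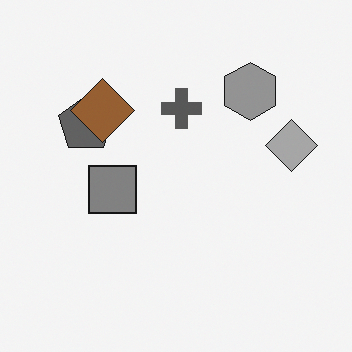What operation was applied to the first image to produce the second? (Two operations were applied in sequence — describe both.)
The image was converted to grayscale, then overlaid with an additional brown diamond.

All color is removed — every shape is now a shade of grey. A brown diamond appears in the second image that is absent from the first.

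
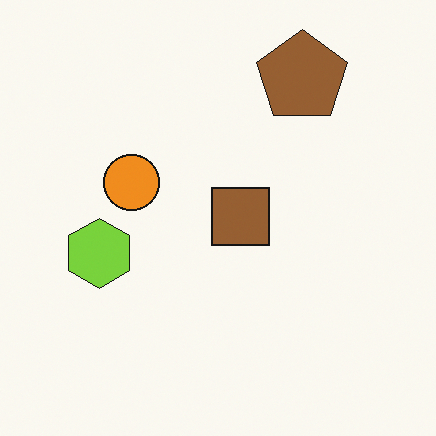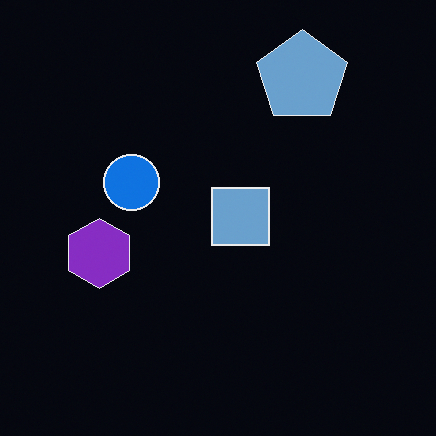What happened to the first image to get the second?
This is the original image color-inverted (negative).

The light background has become dark and every shape's color is its complement — a photographic negative.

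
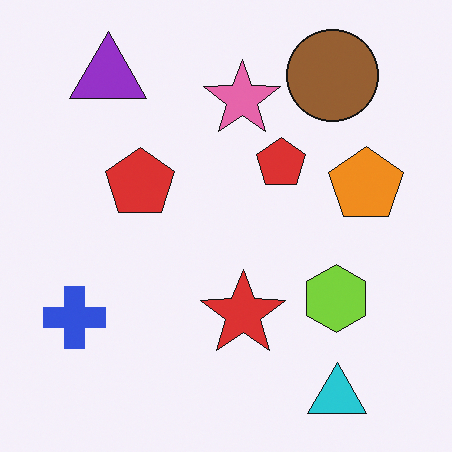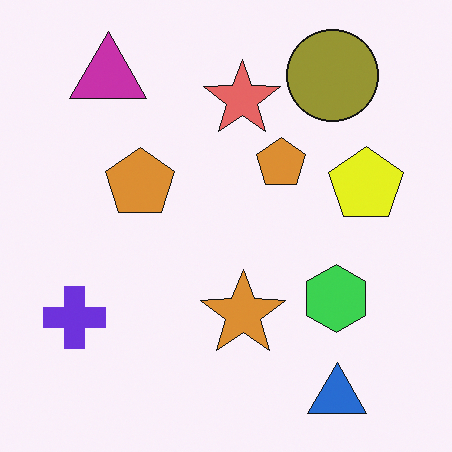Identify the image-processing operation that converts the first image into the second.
The transformation is: hue-shifted slightly.

Every shape's color has rotated by the same amount around the hue wheel — a uniform hue shift.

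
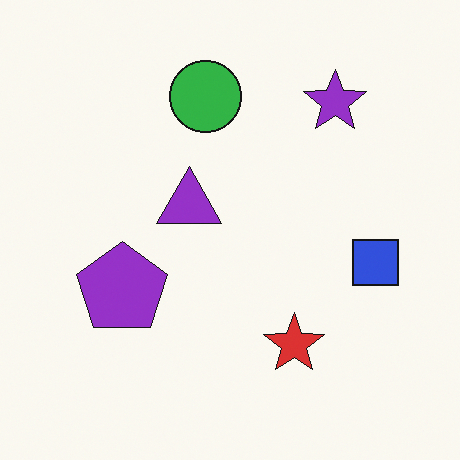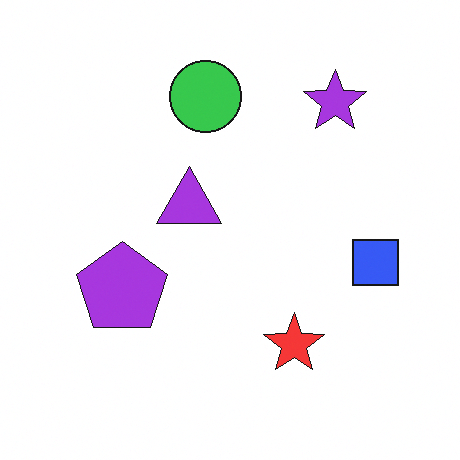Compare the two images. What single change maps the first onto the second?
It was brightened a little.

Every pixel — background and shapes alike — is uniformly brightened.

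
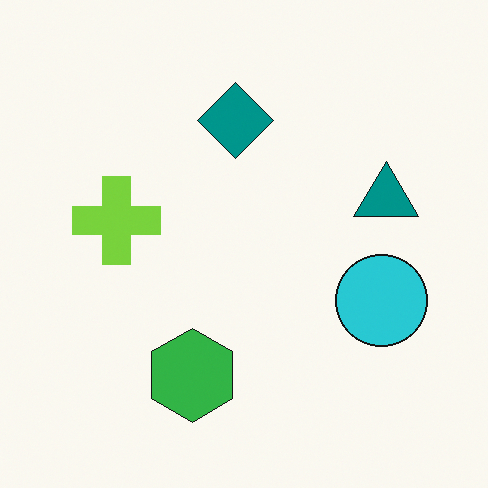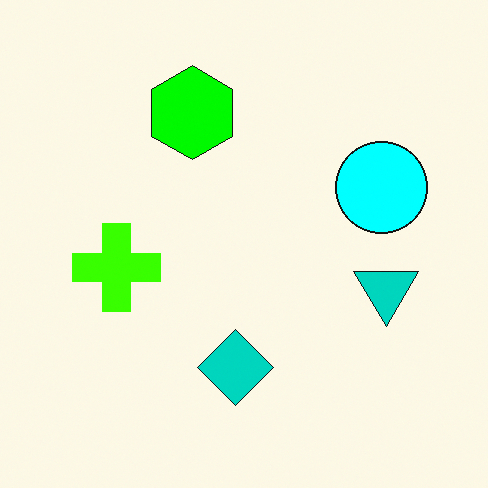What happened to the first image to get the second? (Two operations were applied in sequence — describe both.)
It was made much more vivid (saturation change), then flipped vertically (top ↔ bottom).

All colors are more vivid — a global saturation change. The green hexagon is in the bottom of the first image and the top of the second — shapes on opposite sides of the horizontal midline have swapped in a mirror flip.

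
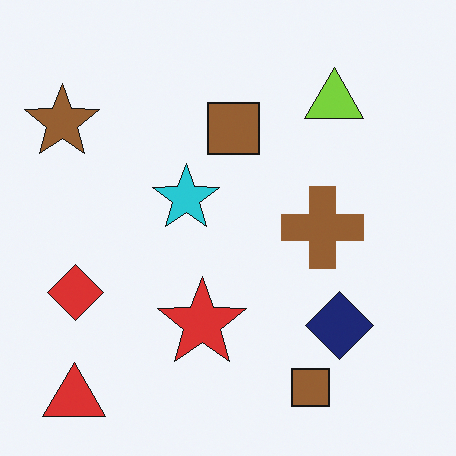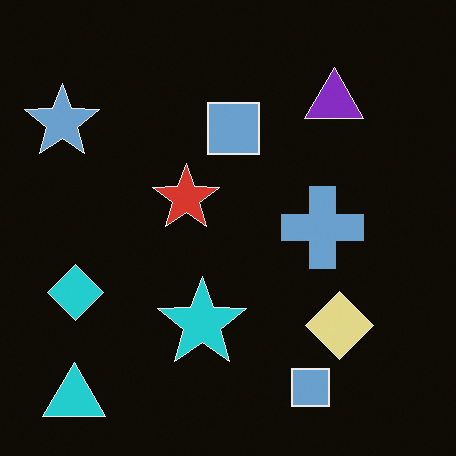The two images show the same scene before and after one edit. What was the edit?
The image was color-inverted (negative).

The light background has become dark and every shape's color is its complement — a photographic negative.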